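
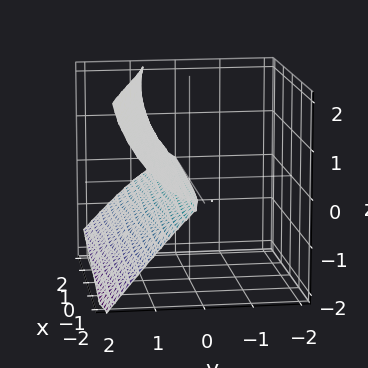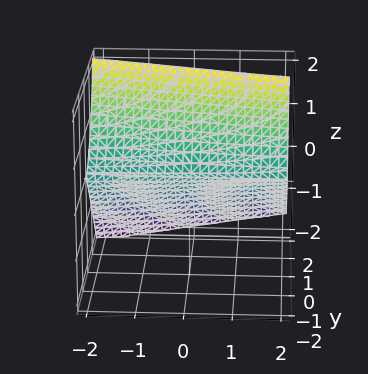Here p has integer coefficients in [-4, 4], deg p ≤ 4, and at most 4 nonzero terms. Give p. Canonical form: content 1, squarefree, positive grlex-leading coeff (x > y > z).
The degree is 3 — a generic line meets the surface in up to 3 points.
From the axis intercepts and sections: the visible x-axis segment lies entirely on the surface; it crosses the y-axis at the gridline y = 0; it meets the z-axis at z = 0 (among the integer gridlines).
The integer polynomial consistent with all of this is the stated p.

x*y*z + 2*y^3 + z^3 - 3*z^2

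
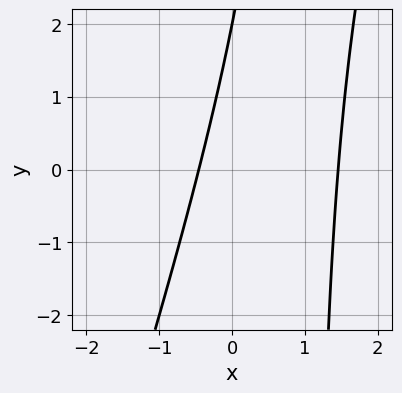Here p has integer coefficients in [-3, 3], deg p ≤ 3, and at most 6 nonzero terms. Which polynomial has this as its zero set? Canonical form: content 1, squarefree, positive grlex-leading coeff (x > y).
3*x^2 - x*y - 3*x + y - 2

The degree is 2 — no degree-1 curve has this shape.
Against the integer gridlines: it crosses the y-axis at the gridline y = 2.
Solving for integer coefficients yields p as stated.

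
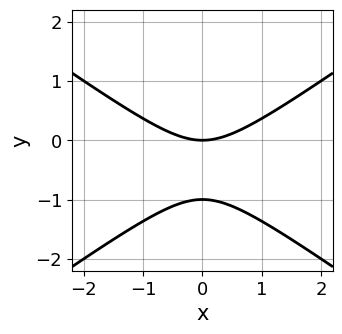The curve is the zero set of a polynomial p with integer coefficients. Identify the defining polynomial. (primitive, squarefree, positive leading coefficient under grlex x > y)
x^2 - 2*y^2 - 2*y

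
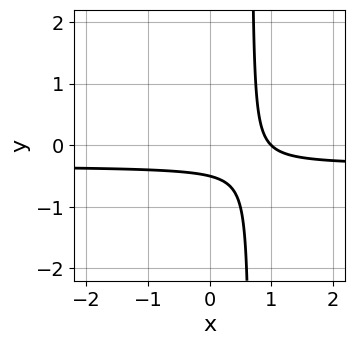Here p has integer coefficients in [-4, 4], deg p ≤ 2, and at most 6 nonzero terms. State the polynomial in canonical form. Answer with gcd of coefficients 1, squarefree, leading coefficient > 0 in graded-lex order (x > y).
3*x*y + x - 2*y - 1

First, deg p = 2. The shape is more complex than any degree-1 curve.
Then, from the visible intercepts: it crosses the x-axis at the gridline x = 1.
Finally, together with the visible shape, these determine p as stated.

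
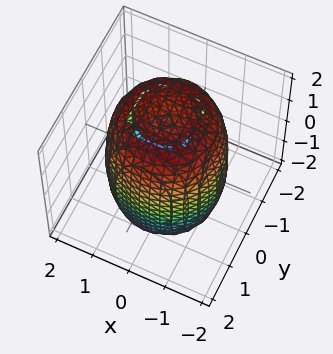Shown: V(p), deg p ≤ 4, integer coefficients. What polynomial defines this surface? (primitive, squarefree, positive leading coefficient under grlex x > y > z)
1. deg p = 4.
2. Symmetry: the surface is invariant under rotation about z: p = q(x² + y², z).
3. From the visible intercepts: a circular section at z = -2 has radius between 0 and 1.
4. Solving for integer coefficients yields p as stated.

2*x^4 + 4*x^2*y^2 + 2*y^4 - 3*x^2 - 3*y^2 + z^2 - 3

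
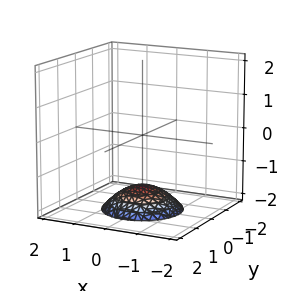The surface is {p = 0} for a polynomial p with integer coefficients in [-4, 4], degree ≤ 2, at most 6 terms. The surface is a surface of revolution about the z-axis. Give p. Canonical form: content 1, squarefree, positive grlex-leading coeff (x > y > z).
x^2 + y^2 + 2*z + 3

Degree: a generic line meets the surface in up to 2 points, so deg p = 2.
By symmetry, the z-axis is an axis of rotation, so x and y enter only as x² + y².
From the axis intercepts and sections: it misses every integer gridline on the y-axis; the surface avoids every integer x-axis point in the box; a circular section at z = -2 has radius exactly 1.
Solving for integer coefficients yields p as stated.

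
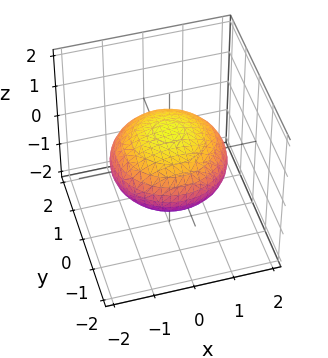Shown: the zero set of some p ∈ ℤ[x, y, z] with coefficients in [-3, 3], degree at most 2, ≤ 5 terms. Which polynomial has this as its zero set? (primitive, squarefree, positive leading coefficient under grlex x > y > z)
x^2 + y^2 + 2*z^2 - 2

First, deg p = 2. Bounded and convex; a quadric.
Then, by symmetry, the surface is invariant under rotation about z: p = q(x² + y², z); the z ↦ −z reflection is a symmetry, so z appears only in even powers.
Then, from the axis intercepts and sections: among the integer gridlines, it crosses the z-axis at z ∈ {-1, 1}; a circular section at z = 0 has radius between 1 and 2.
Finally, fitting integer coefficients to these (and the overall shape) gives p.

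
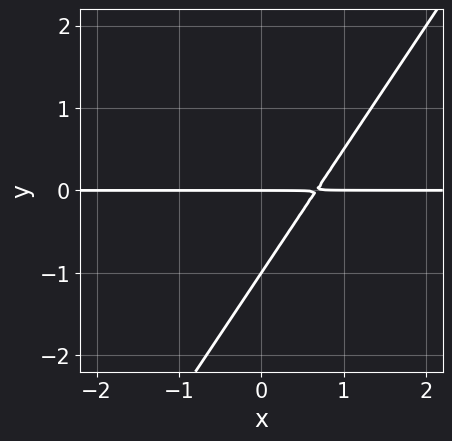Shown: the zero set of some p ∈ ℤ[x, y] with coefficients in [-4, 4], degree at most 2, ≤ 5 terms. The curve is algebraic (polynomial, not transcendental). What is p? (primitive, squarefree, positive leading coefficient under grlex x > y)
3*x*y - 2*y^2 - 2*y

deg p = 2. The shape is more complex than any degree-1 curve.
Reading off the gridlines: among the integer gridlines, it crosses the y-axis at y ∈ {-1, 0}; every point of the x-axis in the box is on the curve.
Assembling these constraints gives the stated polynomial.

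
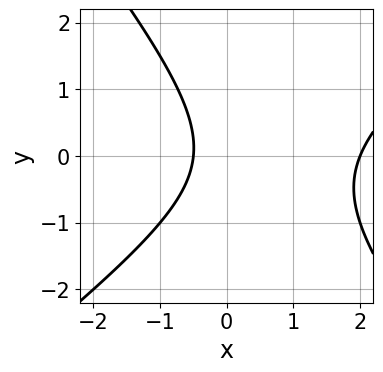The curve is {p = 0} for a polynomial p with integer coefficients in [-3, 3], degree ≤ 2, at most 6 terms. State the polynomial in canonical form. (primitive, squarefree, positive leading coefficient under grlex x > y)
2*x^2 - x*y - 2*y^2 - 3*x - 2

The degree is 2 — no degree-1 curve has this shape.
From the visible intercepts: the curve avoids every integer y-axis point in the box; it meets the x-axis at x = 2 (among the integer gridlines).
The integer polynomial consistent with all of this is the stated p.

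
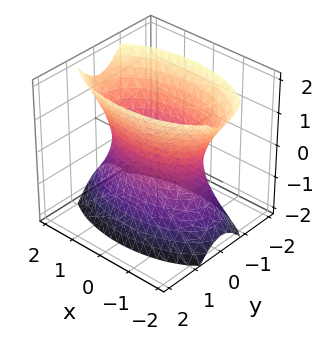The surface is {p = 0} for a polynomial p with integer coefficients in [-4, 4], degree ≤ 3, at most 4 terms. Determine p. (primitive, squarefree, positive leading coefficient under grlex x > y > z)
Degree: one connected sheet with a waist; a quadric, so deg p = 2.
Symmetries: it's symmetric under y → −y, forcing even powers of y; mirror symmetry x ↦ −x ⇒ only even powers of x; it's symmetric under z → −z, forcing even powers of z.
Observable constraints: no z-intercept at any integer in the box.
Putting this together gives p.

x^2 + 3*y^2 - z^2 - 2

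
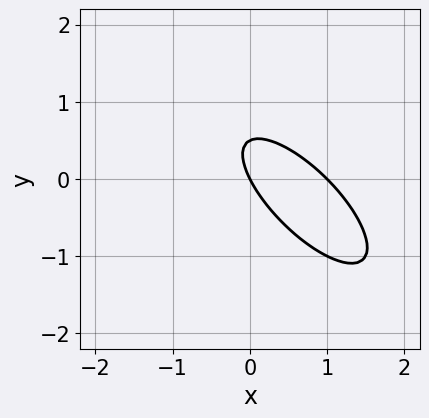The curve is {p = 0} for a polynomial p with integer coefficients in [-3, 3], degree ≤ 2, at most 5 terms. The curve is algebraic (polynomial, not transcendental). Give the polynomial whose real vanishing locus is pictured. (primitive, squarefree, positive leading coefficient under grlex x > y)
2*x^2 + 3*x*y + 2*y^2 - 2*x - y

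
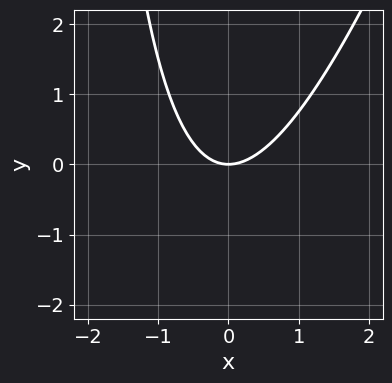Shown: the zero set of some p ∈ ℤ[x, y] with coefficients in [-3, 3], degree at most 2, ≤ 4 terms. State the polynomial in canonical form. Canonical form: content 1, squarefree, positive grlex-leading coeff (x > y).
3*x^2 - x*y - 3*y

1. Degree: the shape is more complex than any degree-1 curve, so deg p = 2.
2. From the axis intercepts and sections: it crosses the y-axis at the gridline y = 0; one x-axis crossing is at x = 0.
3. These observations pin down the coefficients.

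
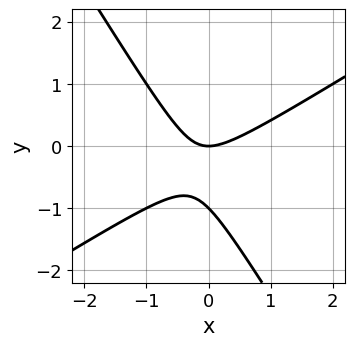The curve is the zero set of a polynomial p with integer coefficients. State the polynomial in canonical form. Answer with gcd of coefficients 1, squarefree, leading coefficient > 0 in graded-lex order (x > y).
x^2 - x*y - y^2 - y

(a) Degree: the shape is more complex than any degree-1 curve, so deg p = 2.
(b) From the axis intercepts and sections: the y-axis gridline crossings are at y ∈ {-1, 0}; it meets the x-axis at x = 0 (among the integer gridlines).
(c) Together with the visible shape, these determine p as stated.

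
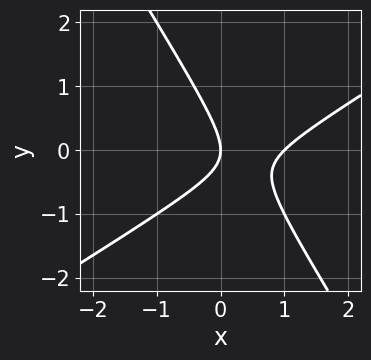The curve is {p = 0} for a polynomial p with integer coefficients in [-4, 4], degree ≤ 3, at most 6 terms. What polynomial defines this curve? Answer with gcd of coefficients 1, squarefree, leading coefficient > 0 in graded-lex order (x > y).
x^2 - x*y - y^2 - x

Degree: no degree-1 curve has this shape, so deg p = 2.
From the visible intercepts: among the integer gridlines, it crosses the x-axis at x ∈ {0, 1}; it meets the y-axis at y = 0 (among the integer gridlines).
The integer polynomial consistent with all of this is the stated p.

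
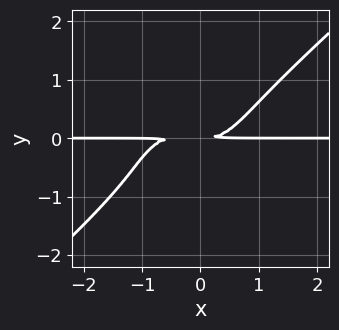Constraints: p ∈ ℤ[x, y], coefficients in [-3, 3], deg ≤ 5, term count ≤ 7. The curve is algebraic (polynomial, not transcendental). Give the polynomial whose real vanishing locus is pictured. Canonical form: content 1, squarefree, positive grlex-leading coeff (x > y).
2*x^3*y - 3*y^4 + x^2*y - y^3 - 3*y^2

Degree: no degree-3 curve has this shape, so deg p = 4.
Reading off the gridlines: the visible x-axis segment lies entirely on the curve.
Fitting integer coefficients to these (and the overall shape) gives p.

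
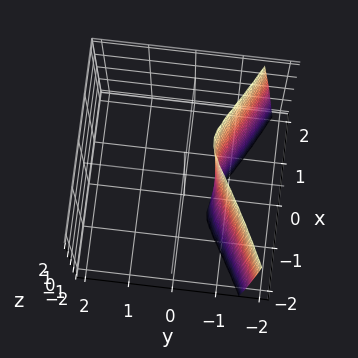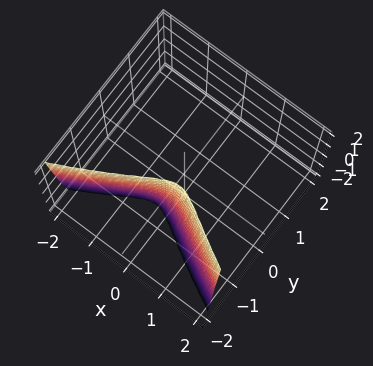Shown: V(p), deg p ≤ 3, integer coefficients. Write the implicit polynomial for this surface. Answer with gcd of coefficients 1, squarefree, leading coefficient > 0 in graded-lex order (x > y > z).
3*y^3 + 3*x^2 - x*z + 1

1. deg p = 3.
2. Against the integer gridlines: the surface avoids every integer z-axis point in the box; the surface avoids every integer x-axis point in the box.
3. Matching integer coefficients to the picture gives p.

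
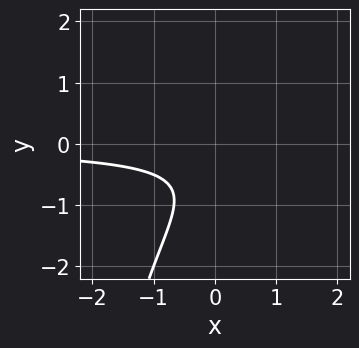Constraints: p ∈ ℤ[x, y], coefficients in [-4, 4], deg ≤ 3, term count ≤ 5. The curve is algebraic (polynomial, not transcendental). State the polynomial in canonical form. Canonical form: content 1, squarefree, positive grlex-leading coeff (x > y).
deg p = 3. A generic line meets the curve in up to 3 points.
Reading off the gridlines: no y-intercept at any integer in the box; the curve avoids every integer x-axis point in the box.
Fitting integer coefficients to these (and the overall shape) gives p.

x*y^2 - 2*x*y + 3*y^2 + 3*y + 2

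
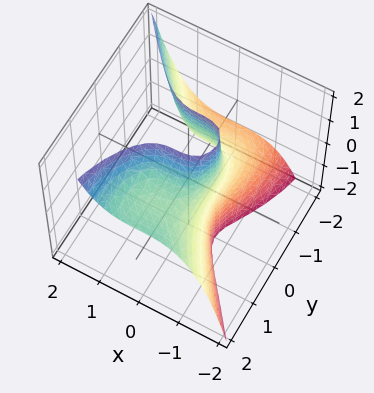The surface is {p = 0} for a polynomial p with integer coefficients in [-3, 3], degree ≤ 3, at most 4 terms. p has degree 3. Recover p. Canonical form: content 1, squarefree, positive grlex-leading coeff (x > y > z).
1. The degree is 3 — the shape is more complex than any degree-2 surface.
2. Observable constraints: no z-intercept at any integer in the box; it meets the y-axis at y = -1 (among the integer gridlines).
3. Matching integer coefficients to the picture gives p.

3*x^3 + y^3 - 2*y^2*z + 1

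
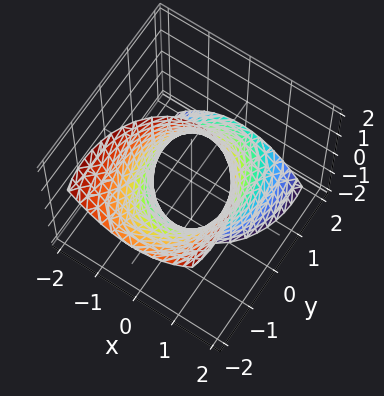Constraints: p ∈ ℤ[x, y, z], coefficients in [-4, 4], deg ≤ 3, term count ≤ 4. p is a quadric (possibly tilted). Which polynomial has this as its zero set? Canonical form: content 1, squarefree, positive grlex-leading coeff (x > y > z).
3*x^2 + 2*y^2 + 3*y*z - 3

Degree: a generic line meets the surface in up to 2 points, so deg p = 2.
Reading off the gridlines: the x-axis gridline crossings are at x ∈ {-1, 1}; no z-intercept at any integer in the box.
Solving for integer coefficients yields p as stated.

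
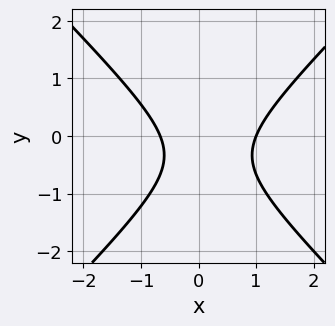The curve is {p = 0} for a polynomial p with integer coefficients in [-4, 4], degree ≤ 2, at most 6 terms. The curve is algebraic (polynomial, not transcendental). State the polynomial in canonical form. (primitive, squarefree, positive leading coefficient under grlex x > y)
Degree: no degree-1 curve has this shape, so deg p = 2.
Observable constraints: one x-axis crossing is at x = 1; the curve avoids every integer y-axis point in the box.
These observations pin down the coefficients.

3*x^2 - 3*y^2 - x - 2*y - 2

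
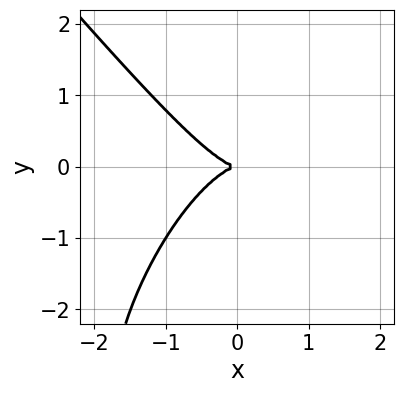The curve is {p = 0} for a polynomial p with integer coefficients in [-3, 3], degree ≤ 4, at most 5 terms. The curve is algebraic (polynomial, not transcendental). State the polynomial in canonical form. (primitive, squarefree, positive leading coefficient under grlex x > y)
3*x^3 - x*y^2 + y^3 + 3*y^2

First, the degree is 3 — the shape is more complex than any degree-2 curve.
Next, against the integer gridlines: it meets the y-axis at y = 0 (among the integer gridlines); it meets the x-axis at x = 0 (among the integer gridlines).
Finally, together with the visible shape, these determine p as stated.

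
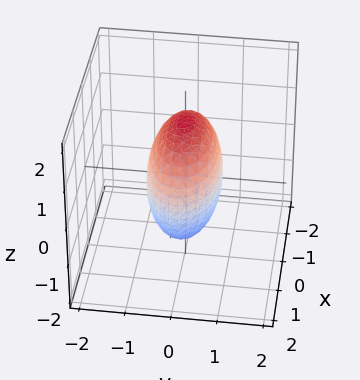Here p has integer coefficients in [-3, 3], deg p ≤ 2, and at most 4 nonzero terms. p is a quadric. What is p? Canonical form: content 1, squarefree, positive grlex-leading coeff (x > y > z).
x^2 + 3*y^2 + z^2 - 2

1. The degree is 2 — a closed, bounded, convex surface; a quadric.
2. Symmetries: mirror symmetry y ↦ −y ⇒ only even powers of y; it's symmetric under z → −z, forcing even powers of z; mirror symmetry x ↦ −x ⇒ only even powers of x.
3. Matching integer coefficients to the picture gives p.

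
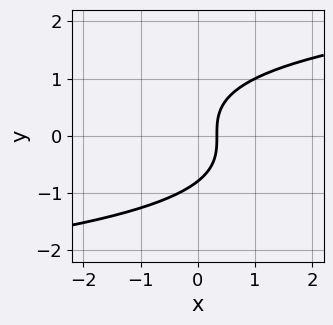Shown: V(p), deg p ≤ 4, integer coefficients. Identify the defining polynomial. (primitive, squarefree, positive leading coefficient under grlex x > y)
2*y^3 - 3*x + 1

First, degree: a generic line meets the curve in up to 3 points, so deg p = 3.
Finally, solving for integer coefficients yields p as stated.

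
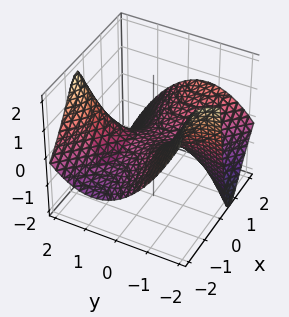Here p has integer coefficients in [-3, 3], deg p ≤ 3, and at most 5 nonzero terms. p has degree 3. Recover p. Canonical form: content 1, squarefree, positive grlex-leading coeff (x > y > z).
First, degree: the shape is more complex than any degree-2 surface, so deg p = 3.
Next, from the axis intercepts and sections: one z-axis crossing is at z = 0; the visible y-axis segment lies entirely on the surface; it meets the x-axis at x = 0 (among the integer gridlines).
Finally, the integer polynomial consistent with all of this is the stated p.

x^3 - 2*x^2*y - 3*x^2*z - 3*x*y^2 - 2*z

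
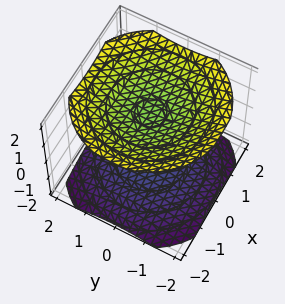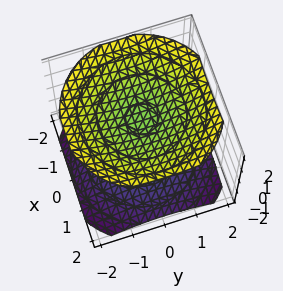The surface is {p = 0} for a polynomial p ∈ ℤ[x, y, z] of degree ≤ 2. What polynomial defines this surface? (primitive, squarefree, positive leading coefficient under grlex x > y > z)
(a) I count 2 distinct pieces. They look like related sheets of one shape, so recover p as a whole.
(b) deg p = 2. Two sheets facing apart; a quadric.
(c) By symmetry, the surface is invariant under rotation about z: p = q(x² + y², z); it's symmetric under z → −z, forcing even powers of z.
(d) Observable constraints: no x-intercept at any integer in the box; no y-intercept at any integer in the box.
(e) Putting this together gives p.

x^2 + y^2 - 2*z^2 + 3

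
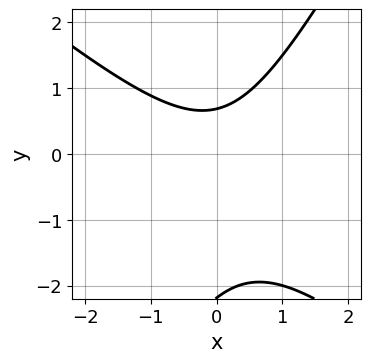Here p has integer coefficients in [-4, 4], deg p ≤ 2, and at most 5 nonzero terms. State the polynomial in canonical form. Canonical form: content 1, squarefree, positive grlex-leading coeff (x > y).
First, the degree is 2 — a generic line meets the curve in up to 2 points.
Next, against the integer gridlines: the curve avoids every integer x-axis point in the box.
Finally, matching integer coefficients to the picture gives p.

3*x^2 + 2*x*y - 2*y^2 - 3*y + 3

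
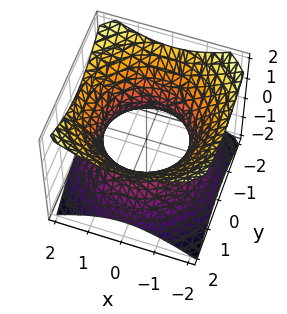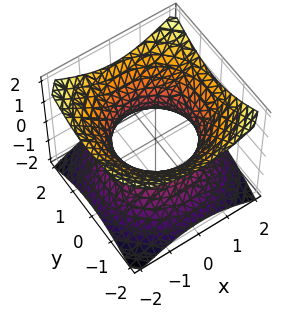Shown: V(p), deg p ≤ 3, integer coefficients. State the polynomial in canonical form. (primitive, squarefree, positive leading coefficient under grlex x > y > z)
2*x^2 + 2*y^2 - 3*z^2 - 3

deg p = 2.
Symmetries: every cross-section ⟂ z is a circle, so x, y appear only via x² + y².
Against the integer gridlines: it misses every integer gridline on the z-axis; a circular section at z = 1 has radius between 1 and 2.
Assembling these constraints gives the stated polynomial.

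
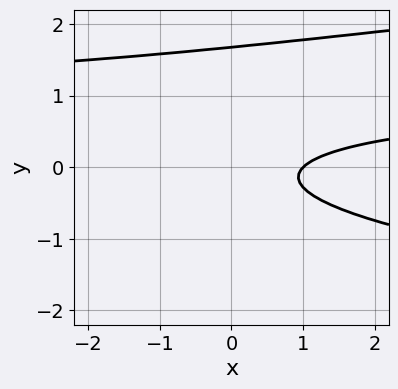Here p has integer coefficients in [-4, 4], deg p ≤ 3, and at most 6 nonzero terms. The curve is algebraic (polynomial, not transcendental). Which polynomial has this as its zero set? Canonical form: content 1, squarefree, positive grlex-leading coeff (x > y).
First, the degree is 3 — a generic line meets the curve in up to 3 points.
Then, reading off the gridlines: one x-axis crossing is at x = 1.
Finally, assembling these constraints gives the stated polynomial.

2*y^3 - x*y - 3*y^2 + x - 1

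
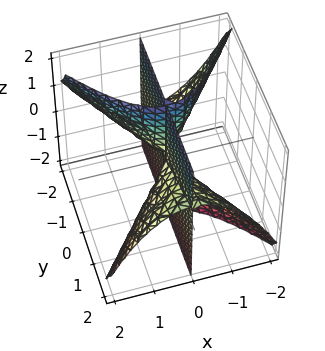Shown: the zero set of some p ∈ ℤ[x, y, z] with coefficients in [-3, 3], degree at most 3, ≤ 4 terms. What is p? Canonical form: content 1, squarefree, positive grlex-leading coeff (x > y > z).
First, I count 3 distinct pieces.
Then, deg p = 3.
Then, reading off the gridlines: the visible y-axis segment lies entirely on the surface; one x-axis crossing is at x = 0.
Finally, the integer polynomial consistent with all of this is the stated p.

3*x^3 - x*y^2 + 3*x*y*z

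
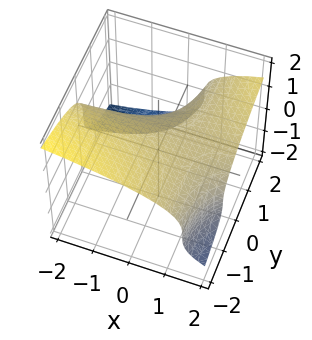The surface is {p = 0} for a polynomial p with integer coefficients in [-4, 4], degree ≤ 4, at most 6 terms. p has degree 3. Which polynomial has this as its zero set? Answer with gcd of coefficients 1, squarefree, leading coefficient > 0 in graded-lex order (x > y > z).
(a) deg p = 3.
(b) Against the integer gridlines: no x-intercept at any integer in the box; it crosses the z-axis at the gridline z = 1; it meets the y-axis at y = 1 (among the integer gridlines).
(c) Putting this together gives p.

z^3 - x*y + y - 1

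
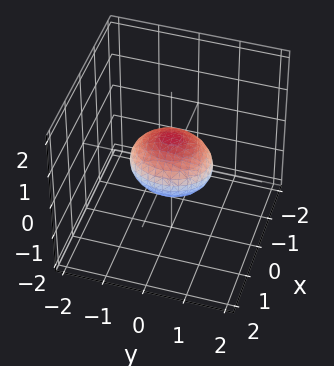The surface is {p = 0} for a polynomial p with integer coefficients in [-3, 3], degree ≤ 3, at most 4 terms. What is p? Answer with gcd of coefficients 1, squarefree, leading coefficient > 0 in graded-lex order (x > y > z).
1. The degree is 2 — a closed, bounded, convex surface; a quadric.
2. Symmetries: it's symmetric under y → −y, forcing even powers of y; mirror symmetry x ↦ −x ⇒ only even powers of x; mirror symmetry z ↦ −z ⇒ only even powers of z.
3. From the visible intercepts: among the integer gridlines, it crosses the y-axis at y ∈ {-1, 1}.
4. Putting this together gives p.

3*x^2 + 2*y^2 + 3*z^2 - 2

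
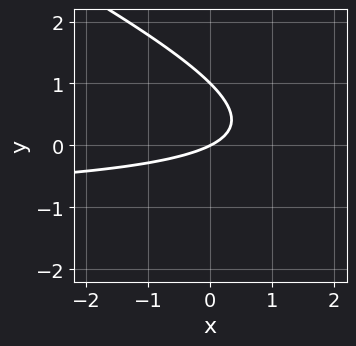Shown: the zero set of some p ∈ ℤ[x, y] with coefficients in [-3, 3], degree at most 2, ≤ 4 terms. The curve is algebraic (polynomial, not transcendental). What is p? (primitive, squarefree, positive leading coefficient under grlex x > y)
The degree is 2 — no degree-1 curve has this shape.
Observable constraints: among the integer gridlines, it crosses the y-axis at y ∈ {0, 1}; it meets the x-axis at x = 0 (among the integer gridlines).
Fitting integer coefficients to these (and the overall shape) gives p.

x*y + 2*y^2 + x - 2*y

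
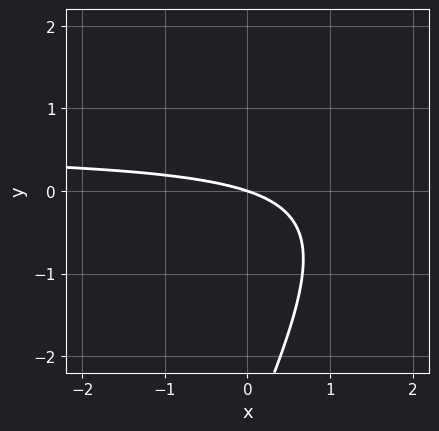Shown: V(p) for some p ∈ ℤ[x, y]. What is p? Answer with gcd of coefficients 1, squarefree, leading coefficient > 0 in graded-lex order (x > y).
deg p = 2. The shape is more complex than any degree-1 curve.
Against the integer gridlines: it crosses the y-axis at the gridline y = 0; one x-axis crossing is at x = 0.
Putting this together gives p.

2*x*y - y^2 - x - 3*y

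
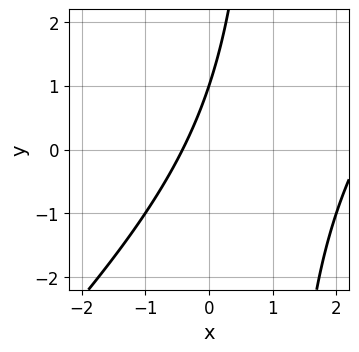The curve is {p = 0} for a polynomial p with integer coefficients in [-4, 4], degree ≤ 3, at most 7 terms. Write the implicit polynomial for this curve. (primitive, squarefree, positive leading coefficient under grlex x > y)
(a) The degree is 2 — a generic line meets the curve in up to 2 points.
(b) From the visible intercepts: it crosses the y-axis at the gridline y = 1.
(c) Fitting integer coefficients to these (and the overall shape) gives p.

x^2 - x*y - 2*x + y - 1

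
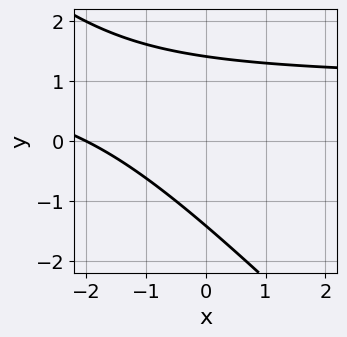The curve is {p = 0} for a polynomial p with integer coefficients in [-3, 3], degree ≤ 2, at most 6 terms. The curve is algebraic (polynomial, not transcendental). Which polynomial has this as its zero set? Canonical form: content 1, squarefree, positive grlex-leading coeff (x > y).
1. Degree: a generic line meets the curve in up to 2 points, so deg p = 2.
2. From the visible intercepts: one x-axis crossing is at x = -2.
3. Putting this together gives p.

x*y + y^2 - x - 2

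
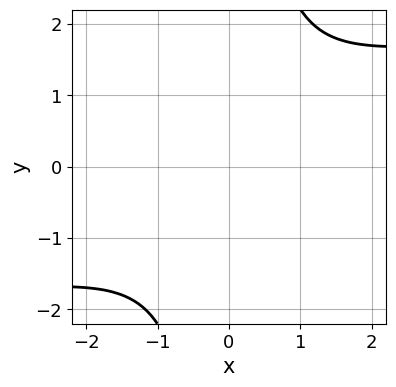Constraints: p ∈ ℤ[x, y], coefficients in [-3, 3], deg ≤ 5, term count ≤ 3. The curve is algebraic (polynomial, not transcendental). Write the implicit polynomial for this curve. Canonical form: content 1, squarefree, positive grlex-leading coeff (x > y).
x*y^3 - x^2 - 2*y^2

The degree is 4 — no degree-3 curve has this shape.
Putting this together gives p.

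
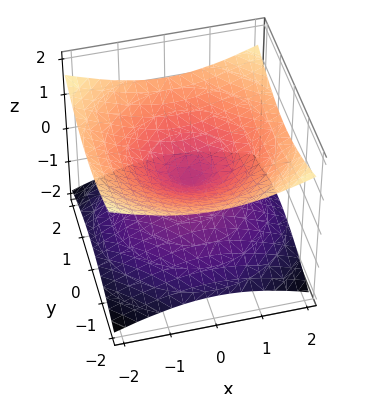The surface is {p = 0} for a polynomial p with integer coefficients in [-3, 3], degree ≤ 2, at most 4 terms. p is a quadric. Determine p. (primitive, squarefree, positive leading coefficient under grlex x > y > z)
1. deg p = 2. A double cone through the origin; a quadric.
2. Symmetries: rotational symmetry about the z-axis ⇒ p depends on x, y only through x² + y²; the z ↦ −z reflection is a symmetry, so z appears only in even powers.
3. Checking where it meets the axes: a circular section at z = 1 has radius between 1 and 2; one x-axis crossing is at x = 0; one z-axis crossing is at z = 0.
4. Matching integer coefficients to the picture gives p.

x^2 + y^2 - 3*z^2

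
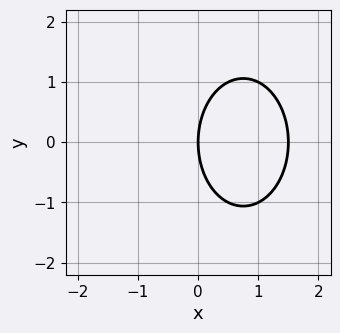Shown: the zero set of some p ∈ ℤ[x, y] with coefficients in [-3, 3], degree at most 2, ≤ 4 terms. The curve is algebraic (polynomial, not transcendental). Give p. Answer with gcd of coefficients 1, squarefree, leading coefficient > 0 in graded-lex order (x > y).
2*x^2 + y^2 - 3*x

First, degree: the shape is more complex than any degree-1 curve, so deg p = 2.
Then, symmetries: the y ↦ −y reflection is a symmetry, so y appears only in even powers.
Then, observable constraints: it meets the x-axis at x = 0 (among the integer gridlines); it meets the y-axis at y = 0 (among the integer gridlines).
Finally, solving for integer coefficients yields p as stated.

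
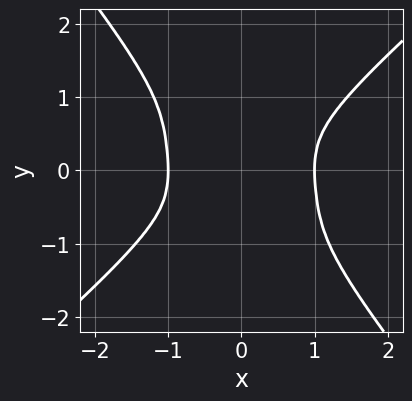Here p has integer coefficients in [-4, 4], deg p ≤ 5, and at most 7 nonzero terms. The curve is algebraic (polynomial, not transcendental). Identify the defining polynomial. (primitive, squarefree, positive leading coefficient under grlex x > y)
2*x^4 - x^2*y^2 - x*y^3 - y^4 - 2*x^2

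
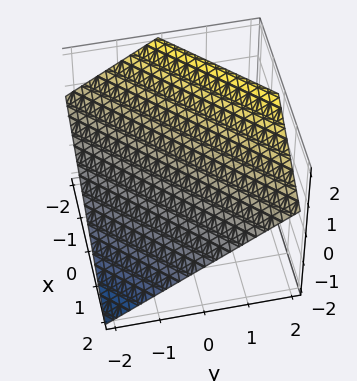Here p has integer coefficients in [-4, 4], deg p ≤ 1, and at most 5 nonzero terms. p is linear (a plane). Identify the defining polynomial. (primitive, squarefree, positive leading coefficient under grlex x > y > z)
2*x - 2*y + 3*z - 2

1. deg p = 1.
2. Observable constraints: it crosses the y-axis at the gridline y = -1; it crosses the x-axis at the gridline x = 1.
3. Assembling these constraints gives the stated polynomial.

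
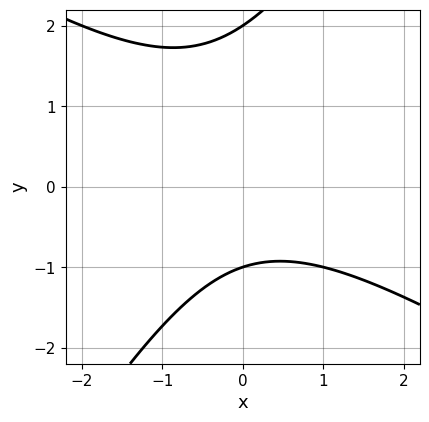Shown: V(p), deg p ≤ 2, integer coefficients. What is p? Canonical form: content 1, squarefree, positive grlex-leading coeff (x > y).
x^2 + x*y - y^2 + y + 2

(a) deg p = 2.
(b) From the visible intercepts: it misses every integer gridline on the x-axis; among the integer gridlines, it crosses the y-axis at y ∈ {-1, 2}.
(c) Together with the visible shape, these determine p as stated.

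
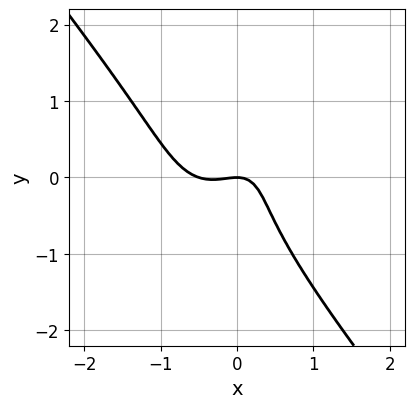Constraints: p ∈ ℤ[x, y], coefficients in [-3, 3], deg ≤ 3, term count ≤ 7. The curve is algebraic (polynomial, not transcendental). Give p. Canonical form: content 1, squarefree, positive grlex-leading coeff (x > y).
2*x^3 + y^3 + x^2 - x*y + y

(a) deg p = 3.
(b) From the visible intercepts: one x-axis crossing is at x = 0; it meets the y-axis at y = 0 (among the integer gridlines).
(c) Solving for integer coefficients yields p as stated.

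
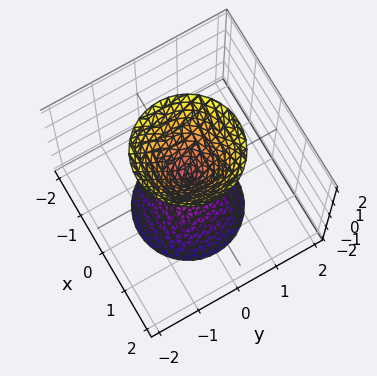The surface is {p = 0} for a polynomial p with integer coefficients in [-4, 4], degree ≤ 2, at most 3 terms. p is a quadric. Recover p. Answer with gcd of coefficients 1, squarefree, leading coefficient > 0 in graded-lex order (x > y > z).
1. I count 2 distinct pieces.
2. Degree: two nappes meeting at a single point; a quadric, so deg p = 2.
3. Symmetries: mirror symmetry z ↦ −z ⇒ only even powers of z; every cross-section ⟂ z is a circle, so x, y appear only via x² + y².
4. Observable constraints: one z-axis crossing is at z = 0; one x-axis crossing is at x = 0; a circular section at z = -2 has radius between 1 and 2; it crosses the y-axis at the gridline y = 0.
5. Together with the visible shape, these determine p as stated.

3*x^2 + 3*y^2 - z^2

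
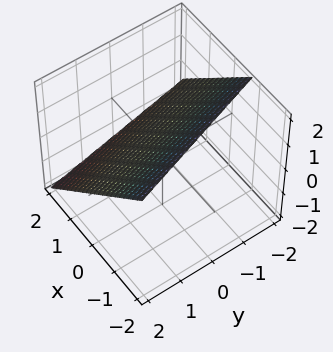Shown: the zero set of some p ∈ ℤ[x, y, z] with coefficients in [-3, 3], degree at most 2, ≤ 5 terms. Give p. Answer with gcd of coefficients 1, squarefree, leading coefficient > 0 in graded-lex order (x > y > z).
3*x + y + 3*z - 2

First, the degree is 1 — every cross-section is a straight line — this is a plane.
Then, observable constraints: it meets the y-axis at y = 2 (among the integer gridlines).
Finally, fitting integer coefficients to these (and the overall shape) gives p.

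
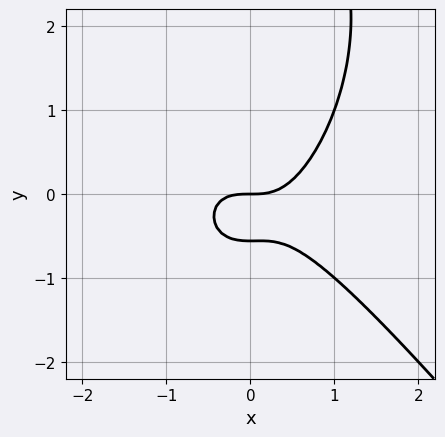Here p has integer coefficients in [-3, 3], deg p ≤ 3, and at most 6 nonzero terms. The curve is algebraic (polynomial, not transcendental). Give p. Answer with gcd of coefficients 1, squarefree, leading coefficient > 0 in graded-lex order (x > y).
(a) Degree: the shape is more complex than any degree-2 curve, so deg p = 3.
(b) Reading off the gridlines: it crosses the x-axis at the gridline x = 0; it crosses the y-axis at the gridline y = 0.
(c) Assembling these constraints gives the stated polynomial.

3*x^3 + x^2*y + y^3 - 3*y^2 - 2*y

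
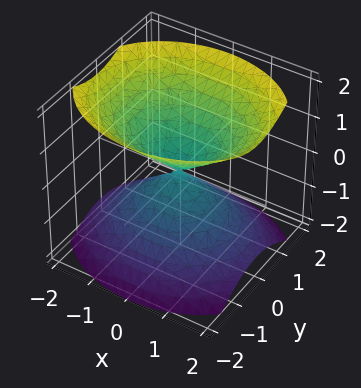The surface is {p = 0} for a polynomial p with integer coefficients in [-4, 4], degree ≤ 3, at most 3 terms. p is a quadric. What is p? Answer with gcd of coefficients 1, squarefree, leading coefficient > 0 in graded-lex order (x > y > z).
2*x^2 + 3*y^2 - 3*z^2

(a) I count 2 distinct pieces. They look like related sheets of one shape, so recover p as a whole.
(b) Degree: a double cone through the origin; a quadric, so deg p = 2.
(c) Symmetries: the x ↦ −x reflection is a symmetry, so x appears only in even powers; the z ↦ −z reflection is a symmetry, so z appears only in even powers; it's symmetric under y → −y, forcing even powers of y.
(d) Against the integer gridlines: one y-axis crossing is at y = 0; one z-axis crossing is at z = 0; it meets the x-axis at x = 0 (among the integer gridlines).
(e) Assembling these constraints gives the stated polynomial.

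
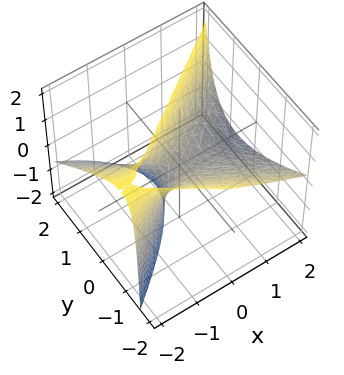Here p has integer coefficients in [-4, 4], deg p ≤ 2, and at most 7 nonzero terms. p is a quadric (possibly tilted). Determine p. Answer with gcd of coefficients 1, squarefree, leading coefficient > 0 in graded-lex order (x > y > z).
The degree is 2 — the shape is more complex than any degree-1 surface.
Against the integer gridlines: one z-axis crossing is at z = 0; it crosses the y-axis at the gridline y = 0; it crosses the x-axis at the gridline x = 0.
Solving for integer coefficients yields p as stated.

x^2 + 2*x*z - 2*y^2 - 2*y*z + z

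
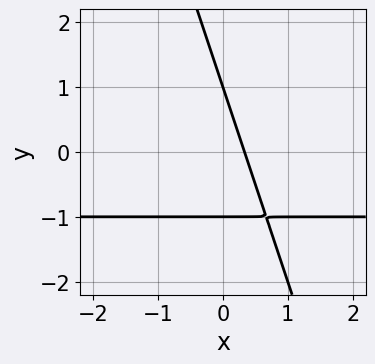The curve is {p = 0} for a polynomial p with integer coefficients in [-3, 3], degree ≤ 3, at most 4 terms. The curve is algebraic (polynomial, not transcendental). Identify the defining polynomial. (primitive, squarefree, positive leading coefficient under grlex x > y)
First, the degree is 2 — the shape is more complex than any degree-1 curve.
Then, against the integer gridlines: among the integer gridlines, it crosses the y-axis at y ∈ {-1, 1}.
Finally, solving for integer coefficients yields p as stated.

3*x*y + y^2 + 3*x - 1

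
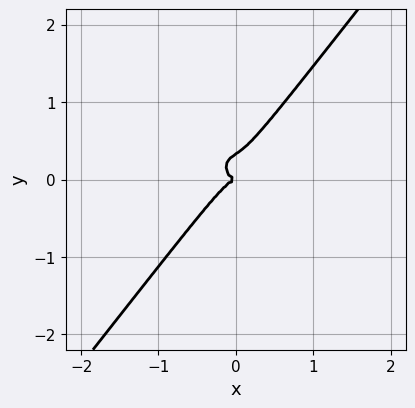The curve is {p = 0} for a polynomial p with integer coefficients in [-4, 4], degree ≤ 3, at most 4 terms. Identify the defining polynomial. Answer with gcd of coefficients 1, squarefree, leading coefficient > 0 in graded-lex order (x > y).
deg p = 3. No degree-2 curve has this shape.
Checking where it meets the axes: one y-axis crossing is at y = 0; one x-axis crossing is at x = 0.
These observations pin down the coefficients.

3*x^3 + 2*x*y^2 - 3*y^3 + y^2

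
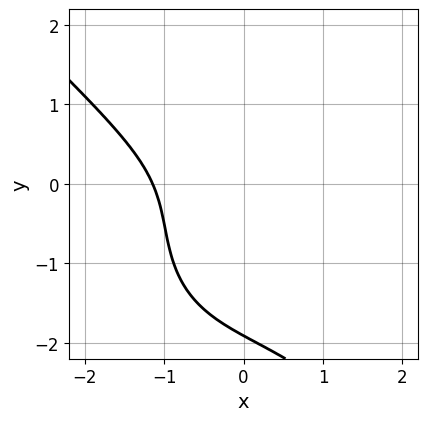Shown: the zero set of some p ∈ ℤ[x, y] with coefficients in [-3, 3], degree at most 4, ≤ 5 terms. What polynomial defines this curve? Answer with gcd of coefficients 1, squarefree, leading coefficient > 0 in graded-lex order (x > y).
(a) deg p = 3. No degree-2 curve has this shape.
(b) Matching integer coefficients to the picture gives p.

2*x^3 + 2*y^3 - 3*x*y + 3*y^2 + 3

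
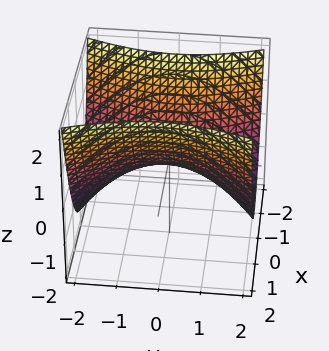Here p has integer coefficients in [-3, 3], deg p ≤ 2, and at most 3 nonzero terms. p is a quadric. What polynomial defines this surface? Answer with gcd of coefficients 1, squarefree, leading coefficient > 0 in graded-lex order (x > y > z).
3*x^2 - y^2 - 3*z

1. The degree is 2 — a hyperbolic paraboloid; a quadric.
2. Symmetries: mirror symmetry x ↦ −x ⇒ only even powers of x; the y ↦ −y reflection is a symmetry, so y appears only in even powers.
3. From the visible intercepts: one x-axis crossing is at x = 0; it crosses the z-axis at the gridline z = 0.
4. Solving for integer coefficients yields p as stated.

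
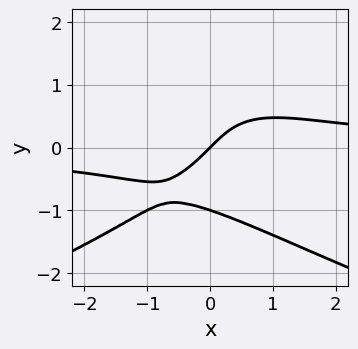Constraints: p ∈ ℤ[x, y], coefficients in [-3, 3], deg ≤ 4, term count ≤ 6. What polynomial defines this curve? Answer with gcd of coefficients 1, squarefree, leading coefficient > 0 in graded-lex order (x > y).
y^4 + x^2*y - x + y

First, degree: the shape is more complex than any degree-3 curve, so deg p = 4.
Next, against the integer gridlines: it meets the x-axis at x = 0 (among the integer gridlines); among the integer gridlines, it crosses the y-axis at y ∈ {-1, 0}.
Finally, the integer polynomial consistent with all of this is the stated p.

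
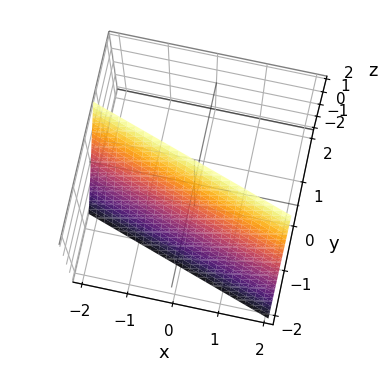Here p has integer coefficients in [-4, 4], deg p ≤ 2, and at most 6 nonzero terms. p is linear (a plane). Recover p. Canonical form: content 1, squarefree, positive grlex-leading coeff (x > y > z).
(a) The degree is 1 — the surface is flat (a plane).
(b) From the visible intercepts: one z-axis crossing is at z = 2; one x-axis crossing is at x = -2.
(c) Putting this together gives p.

x + 3*y - z + 2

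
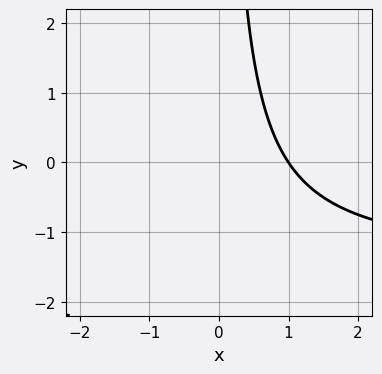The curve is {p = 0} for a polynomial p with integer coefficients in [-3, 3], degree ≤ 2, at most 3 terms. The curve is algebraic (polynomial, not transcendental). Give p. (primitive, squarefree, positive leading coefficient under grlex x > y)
First, degree: the shape is more complex than any degree-1 curve, so deg p = 2.
Next, reading off the gridlines: no y-intercept at any integer in the box; one x-axis crossing is at x = 1.
Finally, putting this together gives p.

2*x*y + 3*x - 3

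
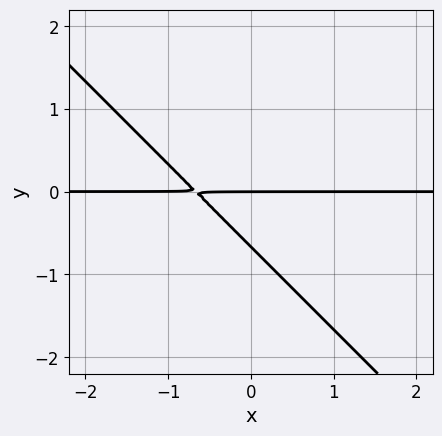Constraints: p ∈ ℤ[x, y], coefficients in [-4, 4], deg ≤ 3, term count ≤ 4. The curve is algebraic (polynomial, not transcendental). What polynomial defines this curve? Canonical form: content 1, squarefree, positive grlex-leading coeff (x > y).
First, the degree is 2 — no degree-1 curve has this shape.
Then, against the integer gridlines: the visible x-axis segment lies entirely on the curve; it meets the y-axis at y = 0 (among the integer gridlines).
Finally, solving for integer coefficients yields p as stated.

3*x*y + 3*y^2 + 2*y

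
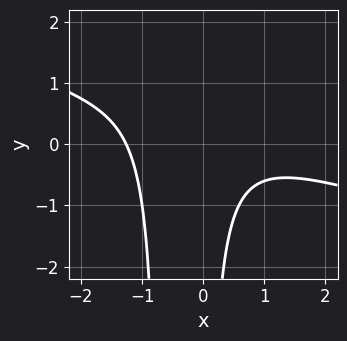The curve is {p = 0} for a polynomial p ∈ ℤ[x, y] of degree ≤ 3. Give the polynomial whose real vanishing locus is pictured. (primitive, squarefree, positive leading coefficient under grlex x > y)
Degree: a generic line meets the curve in up to 3 points, so deg p = 3.
Against the integer gridlines: it misses every integer gridline on the y-axis.
Fitting integer coefficients to these (and the overall shape) gives p.

x^3 + 3*x^2*y + 2*x*y + 2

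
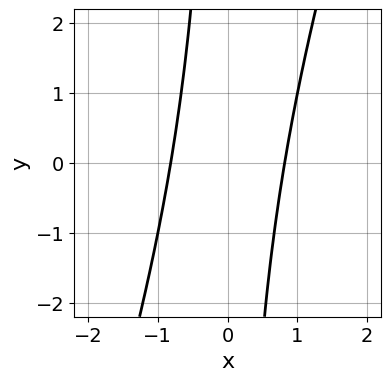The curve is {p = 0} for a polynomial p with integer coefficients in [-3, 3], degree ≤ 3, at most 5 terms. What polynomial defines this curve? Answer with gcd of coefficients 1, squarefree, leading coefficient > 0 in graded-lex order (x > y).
3*x^2 - x*y - 2

First, the degree is 2 — a generic line meets the curve in up to 2 points.
Next, from the visible intercepts: no y-intercept at any integer in the box.
Finally, fitting integer coefficients to these (and the overall shape) gives p.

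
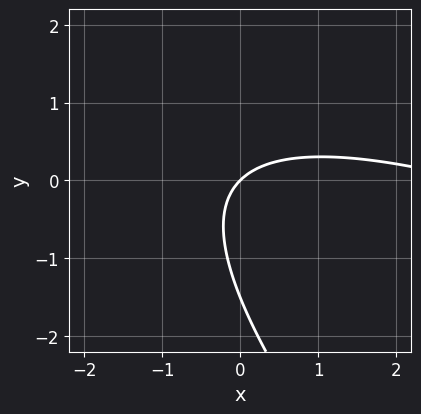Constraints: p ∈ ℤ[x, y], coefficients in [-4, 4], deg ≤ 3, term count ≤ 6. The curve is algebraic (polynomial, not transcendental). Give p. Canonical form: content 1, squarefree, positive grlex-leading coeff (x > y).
deg p = 2. No degree-1 curve has this shape.
From the visible intercepts: it meets the y-axis at y = 0 (among the integer gridlines); it meets the x-axis at x = 0 (among the integer gridlines).
The integer polynomial consistent with all of this is the stated p.

x^2 + 3*x*y + 2*y^2 - 3*x + 3*y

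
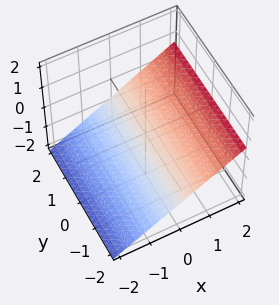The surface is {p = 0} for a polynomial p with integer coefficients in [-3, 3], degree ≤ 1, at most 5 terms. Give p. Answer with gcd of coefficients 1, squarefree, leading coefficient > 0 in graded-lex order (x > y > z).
(a) deg p = 1. Every cross-section is a straight line — this is a plane.
(b) From the axis intercepts and sections: it misses every integer gridline on the y-axis; it meets the x-axis at x = 1 (among the integer gridlines).
(c) Assembling these constraints gives the stated polynomial.

2*x - 3*z - 2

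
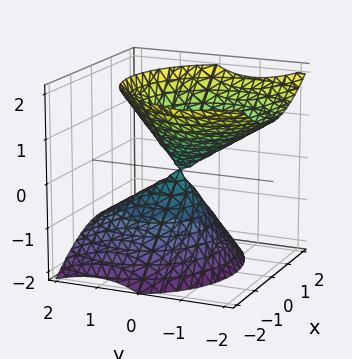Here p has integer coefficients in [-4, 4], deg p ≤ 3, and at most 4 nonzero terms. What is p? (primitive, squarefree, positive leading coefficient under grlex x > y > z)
x^2 + y^2 + y*z - z^2

1. I count 2 distinct pieces. Treating them together as one polynomial.
2. deg p = 2. The shape is more complex than any degree-1 surface.
3. Checking where it meets the axes: one z-axis crossing is at z = 0; it crosses the x-axis at the gridline x = 0.
4. Fitting integer coefficients to these (and the overall shape) gives p.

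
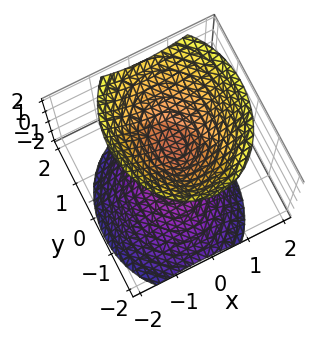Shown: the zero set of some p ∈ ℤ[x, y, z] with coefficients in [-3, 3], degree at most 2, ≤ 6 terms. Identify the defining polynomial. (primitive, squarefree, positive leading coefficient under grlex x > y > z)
First, the picture has 2 separate pieces.
Next, the degree is 2 — a generic line meets the surface in up to 2 points.
Then, checking where it meets the axes: the surface avoids every integer y-axis point in the box; no x-intercept at any integer in the box.
Finally, putting this together gives p.

3*x^2 - x*z + 2*y^2 - y*z - 2*z^2 + 1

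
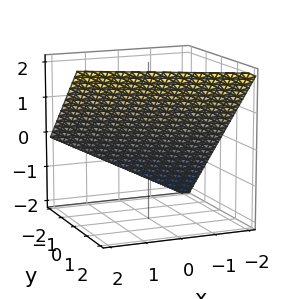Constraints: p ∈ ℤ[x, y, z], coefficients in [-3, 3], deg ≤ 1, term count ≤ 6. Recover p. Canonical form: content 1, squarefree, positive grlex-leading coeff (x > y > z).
x + 2*y - 2*z + 2

First, deg p = 1.
Then, reading off the gridlines: it crosses the z-axis at the gridline z = 1; it meets the y-axis at y = -1 (among the integer gridlines); it crosses the x-axis at the gridline x = -2.
Finally, the integer polynomial consistent with all of this is the stated p.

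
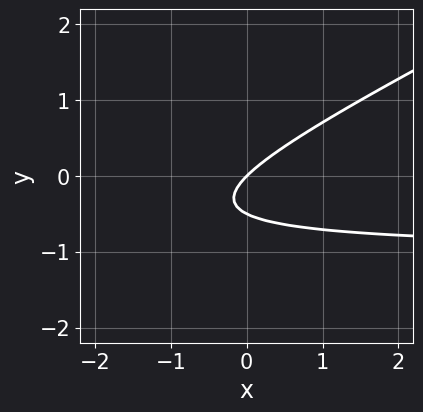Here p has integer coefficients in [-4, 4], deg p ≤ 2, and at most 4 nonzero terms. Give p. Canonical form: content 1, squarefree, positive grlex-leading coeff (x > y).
x*y - 2*y^2 + x - y

First, degree: the shape is more complex than any degree-1 curve, so deg p = 2.
Next, from the visible intercepts: it crosses the y-axis at the gridline y = 0; it crosses the x-axis at the gridline x = 0.
Finally, matching integer coefficients to the picture gives p.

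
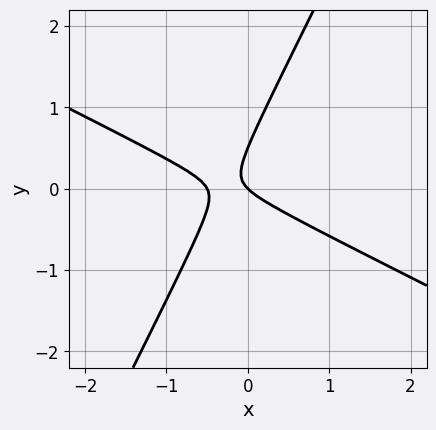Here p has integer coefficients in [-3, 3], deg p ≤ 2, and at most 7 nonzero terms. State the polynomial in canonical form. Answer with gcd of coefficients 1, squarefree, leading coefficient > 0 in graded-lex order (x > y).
1. deg p = 2. No degree-1 curve has this shape.
2. From the visible intercepts: it crosses the y-axis at the gridline y = 0; it meets the x-axis at x = 0 (among the integer gridlines).
3. Putting this together gives p.

2*x^2 + 3*x*y - 2*y^2 + x + y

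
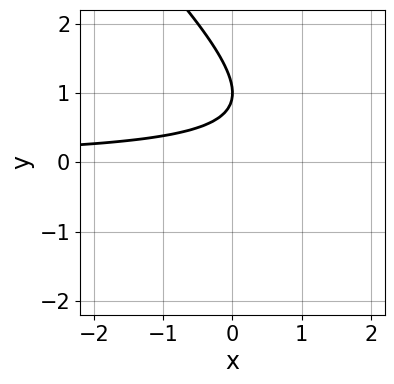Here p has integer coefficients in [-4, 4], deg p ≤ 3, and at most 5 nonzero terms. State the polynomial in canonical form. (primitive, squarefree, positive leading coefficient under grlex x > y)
(a) The degree is 2 — a generic line meets the curve in up to 2 points.
(b) Observable constraints: it crosses the y-axis at the gridline y = 1; the curve avoids every integer x-axis point in the box.
(c) Putting this together gives p.

x*y + y^2 - 2*y + 1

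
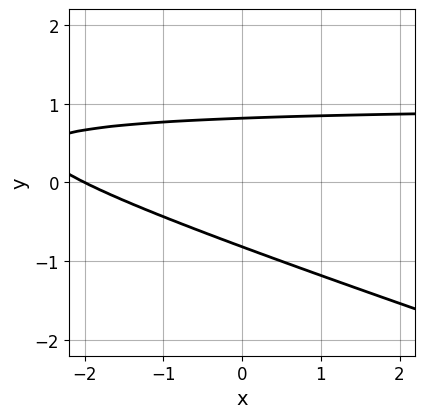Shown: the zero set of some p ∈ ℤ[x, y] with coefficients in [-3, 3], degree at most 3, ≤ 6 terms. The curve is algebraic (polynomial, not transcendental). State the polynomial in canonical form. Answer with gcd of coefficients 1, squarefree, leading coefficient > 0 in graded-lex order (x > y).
x*y + 3*y^2 - x - 2

First, the degree is 2 — the shape is more complex than any degree-1 curve.
Then, checking where it meets the axes: one x-axis crossing is at x = -2.
Finally, solving for integer coefficients yields p as stated.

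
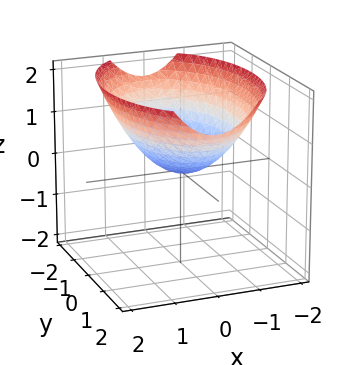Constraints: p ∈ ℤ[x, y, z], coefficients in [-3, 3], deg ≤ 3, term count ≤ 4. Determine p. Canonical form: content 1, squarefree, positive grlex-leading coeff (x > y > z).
2*x^2 + y^2 - 3*z

1. The degree is 2 — a paraboloid; a quadric.
2. Symmetries: mirror symmetry x ↦ −x ⇒ only even powers of x; the y ↦ −y reflection is a symmetry, so y appears only in even powers.
3. Against the integer gridlines: it meets the y-axis at y = 0 (among the integer gridlines); it crosses the x-axis at the gridline x = 0; one z-axis crossing is at z = 0.
4. The integer polynomial consistent with all of this is the stated p.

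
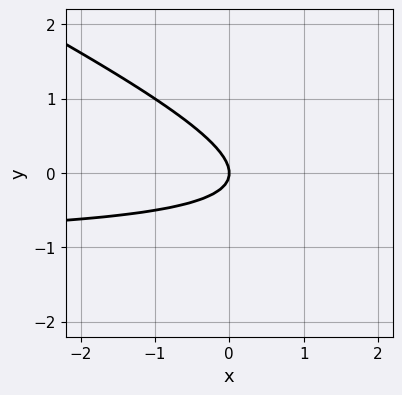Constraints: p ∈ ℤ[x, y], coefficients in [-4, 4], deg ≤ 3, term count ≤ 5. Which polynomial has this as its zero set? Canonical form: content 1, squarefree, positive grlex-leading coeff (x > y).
First, deg p = 2. No degree-1 curve has this shape.
Next, reading off the gridlines: one y-axis crossing is at y = 0; it meets the x-axis at x = 0 (among the integer gridlines).
Finally, these observations pin down the coefficients.

x*y + 2*y^2 + x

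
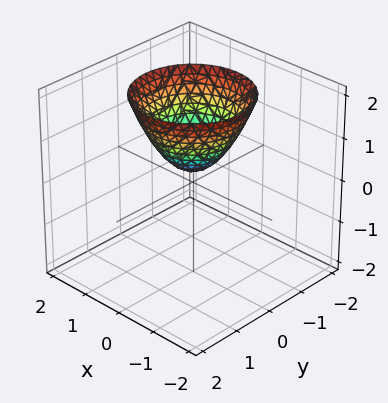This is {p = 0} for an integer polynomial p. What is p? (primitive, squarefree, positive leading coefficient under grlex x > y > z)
3*x^2 + 3*y^2 - 3*z + 1

(a) The degree is 2 — no degree-1 surface has this shape.
(b) Symmetries: the surface is invariant under rotation about z: p = q(x² + y², z).
(c) Checking where it meets the axes: no y-intercept at any integer in the box; the surface avoids every integer x-axis point in the box.
(d) Fitting integer coefficients to these (and the overall shape) gives p.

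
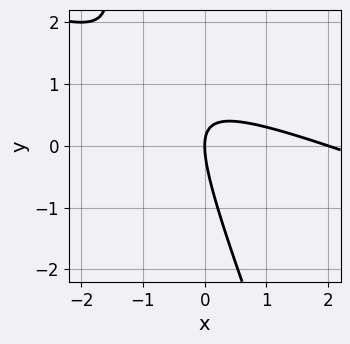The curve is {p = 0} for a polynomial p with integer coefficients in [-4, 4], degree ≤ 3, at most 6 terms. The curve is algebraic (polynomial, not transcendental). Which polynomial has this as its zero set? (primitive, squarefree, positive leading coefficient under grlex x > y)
x^2 + 3*x*y + y^2 - 2*x

First, the degree is 2 — the shape is more complex than any degree-1 curve.
Then, reading off the gridlines: the x-axis gridline crossings are at x ∈ {0, 2}; it meets the y-axis at y = 0 (among the integer gridlines).
Finally, fitting integer coefficients to these (and the overall shape) gives p.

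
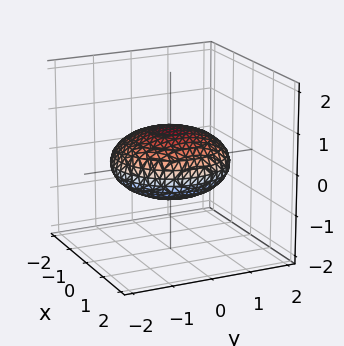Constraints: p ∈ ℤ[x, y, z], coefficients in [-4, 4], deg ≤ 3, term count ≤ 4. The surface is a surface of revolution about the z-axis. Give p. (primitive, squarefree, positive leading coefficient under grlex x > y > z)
x^2 + y^2 + 3*z^2 - 2

1. The degree is 2 — a generic line meets the surface in up to 2 points.
2. Symmetries: rotational symmetry about the z-axis ⇒ p depends on x, y only through x² + y².
3. Checking where it meets the axes: a circular section at z = 0 has radius between 1 and 2.
4. Together with the visible shape, these determine p as stated.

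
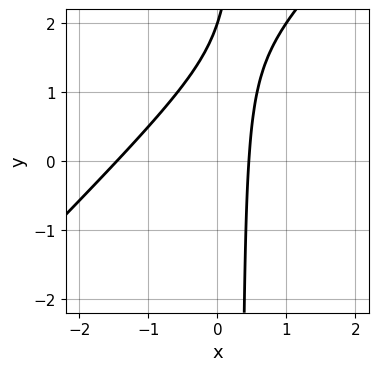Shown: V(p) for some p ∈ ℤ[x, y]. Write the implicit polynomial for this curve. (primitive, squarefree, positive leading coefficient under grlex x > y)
3*x^2 - 3*x*y + 3*x + y - 2

Degree: a generic line meets the curve in up to 2 points, so deg p = 2.
Observable constraints: one y-axis crossing is at y = 2.
Putting this together gives p.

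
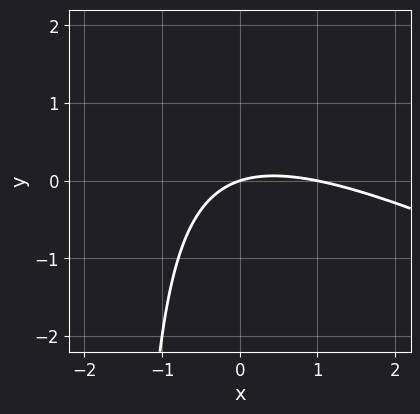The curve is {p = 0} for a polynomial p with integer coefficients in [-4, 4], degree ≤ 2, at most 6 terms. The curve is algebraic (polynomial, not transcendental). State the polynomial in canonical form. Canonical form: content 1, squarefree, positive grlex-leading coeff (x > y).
x^2 + 2*x*y - x + 3*y

(a) deg p = 2. A generic line meets the curve in up to 2 points.
(b) From the visible intercepts: the x-axis gridline crossings are at x ∈ {0, 1}; one y-axis crossing is at y = 0.
(c) Solving for integer coefficients yields p as stated.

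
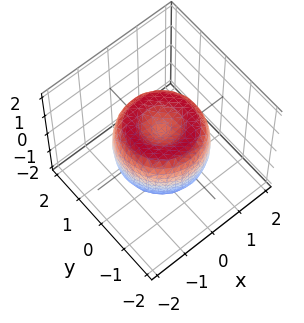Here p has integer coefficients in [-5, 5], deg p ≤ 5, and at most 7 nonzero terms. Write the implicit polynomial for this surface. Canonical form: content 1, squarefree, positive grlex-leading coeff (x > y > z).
2*x^4 + 4*x^2*y^2 + 2*y^4 - 3*x^2 - 3*y^2 + 2*z^2 - 1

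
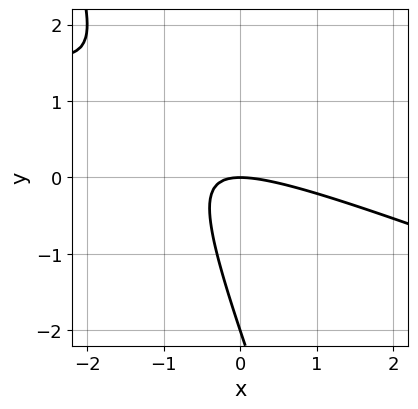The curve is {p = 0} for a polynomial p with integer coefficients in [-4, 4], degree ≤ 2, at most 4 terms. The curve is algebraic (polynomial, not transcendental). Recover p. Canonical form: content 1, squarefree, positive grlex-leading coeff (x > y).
x^2 + 3*x*y + y^2 + 2*y

First, deg p = 2. The shape is more complex than any degree-1 curve.
Next, against the integer gridlines: it crosses the x-axis at the gridline x = 0; the y-axis gridline crossings are at y ∈ {-2, 0}.
Finally, assembling these constraints gives the stated polynomial.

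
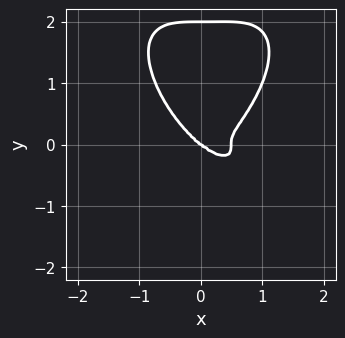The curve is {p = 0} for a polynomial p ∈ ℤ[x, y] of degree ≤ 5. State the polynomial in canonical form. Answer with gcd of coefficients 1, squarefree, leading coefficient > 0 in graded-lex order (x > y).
2*x^4 + y^4 - x^3 - 2*y^3

Degree: a generic line meets the curve in up to 4 points, so deg p = 4.
Against the integer gridlines: one x-axis crossing is at x = 0; among the integer gridlines, it crosses the y-axis at y ∈ {0, 2}.
Putting this together gives p.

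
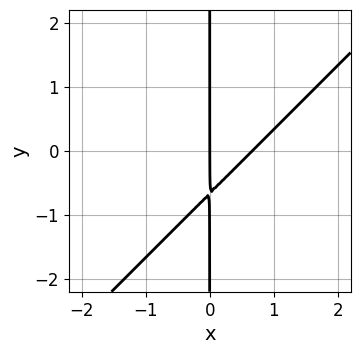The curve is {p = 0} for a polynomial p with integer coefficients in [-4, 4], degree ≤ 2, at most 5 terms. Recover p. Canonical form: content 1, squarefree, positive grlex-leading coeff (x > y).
3*x^2 - 3*x*y - 2*x

First, degree: no degree-1 curve has this shape, so deg p = 2.
Next, from the visible intercepts: it crosses the x-axis at the gridline x = 0; the visible y-axis segment lies entirely on the curve.
Finally, these observations pin down the coefficients.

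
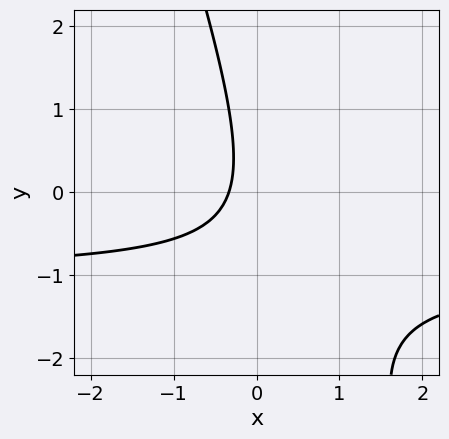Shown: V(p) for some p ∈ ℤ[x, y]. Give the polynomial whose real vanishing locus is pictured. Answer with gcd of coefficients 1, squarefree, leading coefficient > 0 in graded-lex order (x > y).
3*x*y + y^2 + 3*x + 1

deg p = 2.
Checking where it meets the axes: it misses every integer gridline on the y-axis.
The integer polynomial consistent with all of this is the stated p.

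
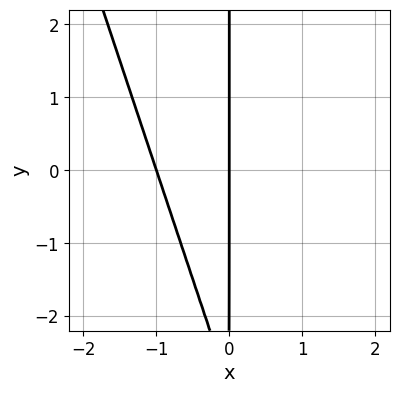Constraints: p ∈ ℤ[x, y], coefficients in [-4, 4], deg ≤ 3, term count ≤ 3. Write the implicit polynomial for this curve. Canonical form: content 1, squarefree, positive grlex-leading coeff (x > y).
1. deg p = 2. No degree-1 curve has this shape.
2. Observable constraints: the visible y-axis segment lies entirely on the curve; the x-axis gridline crossings are at x ∈ {-1, 0}.
3. Matching integer coefficients to the picture gives p.

3*x^2 + x*y + 3*x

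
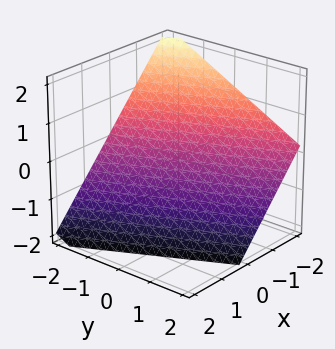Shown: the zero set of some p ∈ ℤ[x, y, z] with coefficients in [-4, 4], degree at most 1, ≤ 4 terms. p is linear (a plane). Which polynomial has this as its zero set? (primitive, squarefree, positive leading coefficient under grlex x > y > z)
2*x + y + 2*z + 2

(a) The degree is 1 — every cross-section is a straight line — this is a plane.
(b) Checking where it meets the axes: one z-axis crossing is at z = -1; it crosses the x-axis at the gridline x = -1.
(c) Matching integer coefficients to the picture gives p. Check: (0, -2, 0) on the y-axis lies on the surface, and p(0, -2, 0) = 0. ✓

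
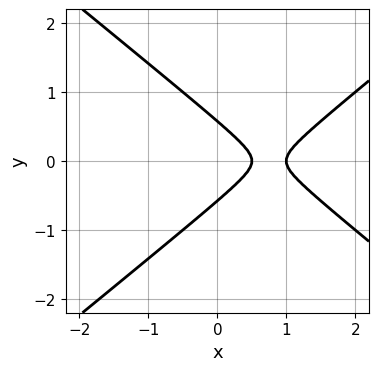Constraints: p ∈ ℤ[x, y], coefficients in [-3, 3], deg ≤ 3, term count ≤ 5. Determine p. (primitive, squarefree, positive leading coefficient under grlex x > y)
2*x^2 - 3*y^2 - 3*x + 1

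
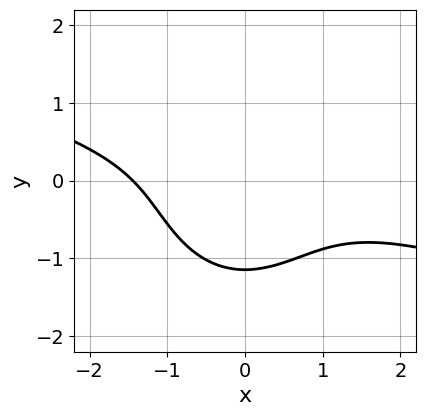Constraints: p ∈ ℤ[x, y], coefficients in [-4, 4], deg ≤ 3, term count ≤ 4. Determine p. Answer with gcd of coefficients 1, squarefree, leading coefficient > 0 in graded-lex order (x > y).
x^3 + 3*x^2*y + 2*y^3 + 3

(a) The degree is 3 — the shape is more complex than any degree-2 curve.
(b) Matching integer coefficients to the picture gives p.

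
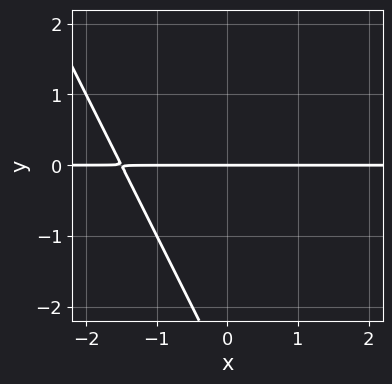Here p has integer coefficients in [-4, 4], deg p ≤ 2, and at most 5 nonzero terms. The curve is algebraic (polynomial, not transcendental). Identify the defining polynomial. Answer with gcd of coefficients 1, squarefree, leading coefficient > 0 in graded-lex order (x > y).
2*x*y + y^2 + 3*y

(a) deg p = 2.
(b) Checking where it meets the axes: one y-axis crossing is at y = 0; the visible x-axis segment lies entirely on the curve.
(c) The integer polynomial consistent with all of this is the stated p.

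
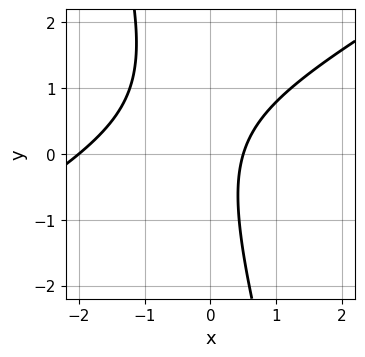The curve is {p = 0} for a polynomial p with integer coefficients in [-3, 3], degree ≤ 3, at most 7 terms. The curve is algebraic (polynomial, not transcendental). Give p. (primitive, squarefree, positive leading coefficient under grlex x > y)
2*x^2 - 3*x*y - y^2 + 3*x - 2

(a) Degree: no degree-1 curve has this shape, so deg p = 2.
(b) From the visible intercepts: it misses every integer gridline on the y-axis; it crosses the x-axis at the gridline x = -2.
(c) Fitting integer coefficients to these (and the overall shape) gives p.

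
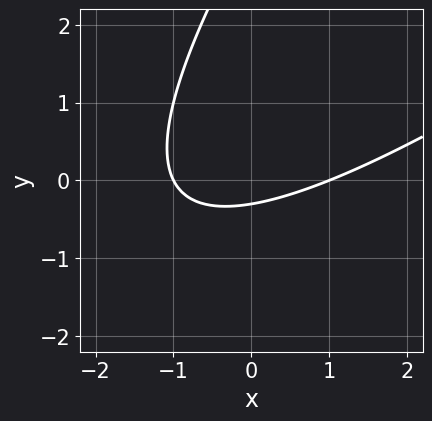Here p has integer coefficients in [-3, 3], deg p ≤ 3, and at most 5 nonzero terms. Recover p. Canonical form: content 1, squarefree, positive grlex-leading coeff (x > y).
1. The degree is 2 — no degree-1 curve has this shape.
2. Reading off the gridlines: among the integer gridlines, it crosses the x-axis at x ∈ {-1, 1}.
3. These observations pin down the coefficients.

x^2 - 2*x*y + y^2 - 3*y - 1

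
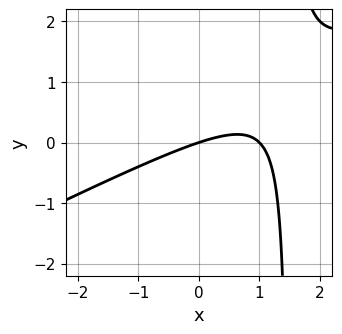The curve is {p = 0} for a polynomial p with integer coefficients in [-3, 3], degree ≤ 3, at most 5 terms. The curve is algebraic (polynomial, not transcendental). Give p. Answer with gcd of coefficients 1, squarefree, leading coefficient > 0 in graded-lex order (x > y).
x^2 - 2*x*y - x + 3*y

First, degree: no degree-1 curve has this shape, so deg p = 2.
Then, checking where it meets the axes: it crosses the y-axis at the gridline y = 0; the x-axis gridline crossings are at x ∈ {0, 1}.
Finally, putting this together gives p.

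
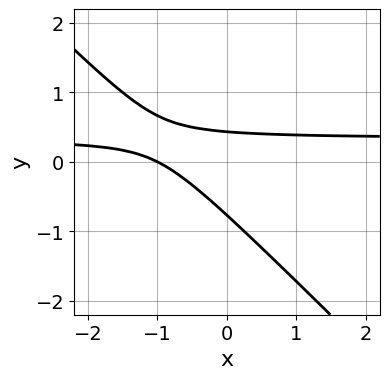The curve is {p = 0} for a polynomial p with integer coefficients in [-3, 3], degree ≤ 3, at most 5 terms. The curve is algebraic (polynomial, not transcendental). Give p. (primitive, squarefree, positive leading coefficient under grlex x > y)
3*x*y + 3*y^2 - x + y - 1

First, deg p = 2. The shape is more complex than any degree-1 curve.
Then, from the visible intercepts: it crosses the x-axis at the gridline x = -1.
Finally, assembling these constraints gives the stated polynomial.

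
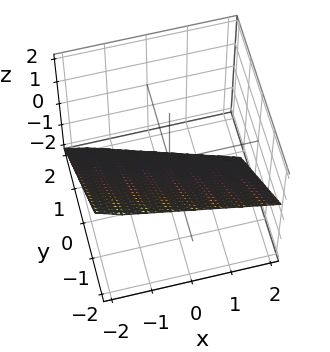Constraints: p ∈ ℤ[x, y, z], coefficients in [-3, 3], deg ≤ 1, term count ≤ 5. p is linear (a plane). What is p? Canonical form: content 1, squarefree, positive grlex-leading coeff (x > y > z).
1. deg p = 1. Every cross-section is a straight line — this is a plane.
2. From the visible intercepts: one x-axis crossing is at x = -2.
3. These observations pin down the coefficients.

x + 3*y + 3*z + 2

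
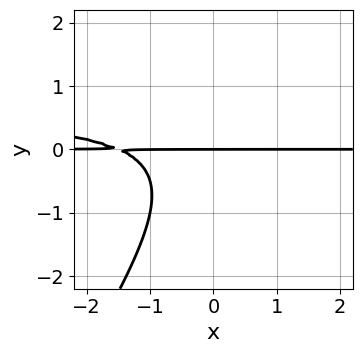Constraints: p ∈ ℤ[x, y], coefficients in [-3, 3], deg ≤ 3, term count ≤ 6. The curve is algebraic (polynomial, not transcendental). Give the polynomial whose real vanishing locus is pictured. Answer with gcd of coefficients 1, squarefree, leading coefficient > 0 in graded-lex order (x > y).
3*x*y^2 - 2*y^3 - 2*x*y - 3*y

First, degree: a generic line meets the curve in up to 3 points, so deg p = 3.
Then, observable constraints: every point of the x-axis in the box is on the curve; it meets the y-axis at y = 0 (among the integer gridlines).
Finally, fitting integer coefficients to these (and the overall shape) gives p.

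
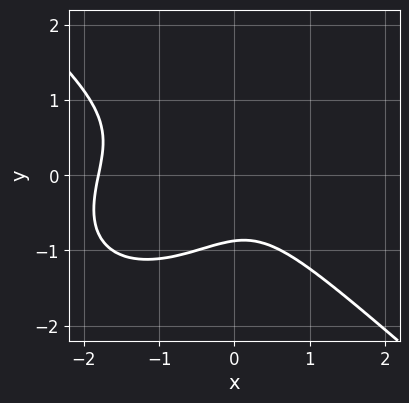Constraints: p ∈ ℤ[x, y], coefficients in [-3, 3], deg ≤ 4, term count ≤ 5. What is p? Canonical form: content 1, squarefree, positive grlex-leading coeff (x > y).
2*x^3 + 3*y^3 + 3*x^2 + x*y + 2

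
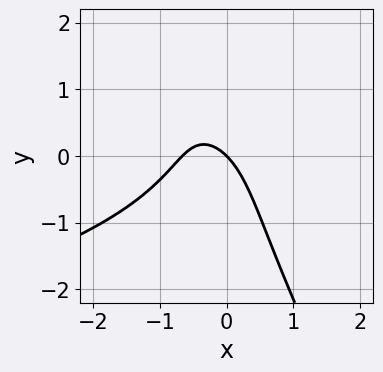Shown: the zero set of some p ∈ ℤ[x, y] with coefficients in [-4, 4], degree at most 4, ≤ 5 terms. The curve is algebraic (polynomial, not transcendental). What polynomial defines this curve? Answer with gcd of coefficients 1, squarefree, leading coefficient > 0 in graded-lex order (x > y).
2*x*y^2 + y^3 + 3*x^2 + 2*x + 2*y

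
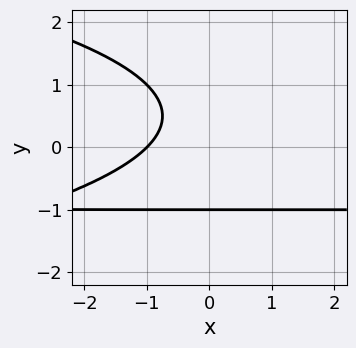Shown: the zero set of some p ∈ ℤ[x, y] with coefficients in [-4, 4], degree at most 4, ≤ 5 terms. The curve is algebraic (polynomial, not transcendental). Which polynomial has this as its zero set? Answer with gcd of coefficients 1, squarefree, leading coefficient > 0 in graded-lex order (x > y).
y^3 + x*y + x + 1

1. Degree: a generic line meets the curve in up to 3 points, so deg p = 3.
2. Checking where it meets the axes: one x-axis crossing is at x = -1; it meets the y-axis at y = -1 (among the integer gridlines).
3. Assembling these constraints gives the stated polynomial.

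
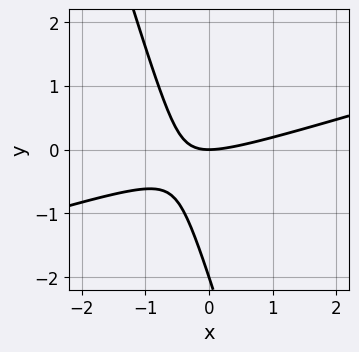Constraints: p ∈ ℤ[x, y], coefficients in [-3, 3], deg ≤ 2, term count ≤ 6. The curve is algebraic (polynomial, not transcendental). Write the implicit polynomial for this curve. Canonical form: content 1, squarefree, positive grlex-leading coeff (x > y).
x^2 - 3*x*y - y^2 - 2*y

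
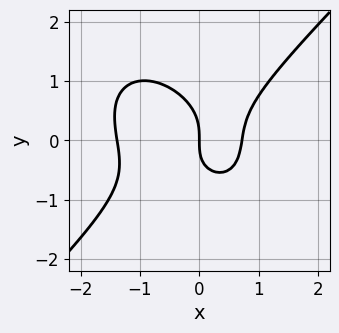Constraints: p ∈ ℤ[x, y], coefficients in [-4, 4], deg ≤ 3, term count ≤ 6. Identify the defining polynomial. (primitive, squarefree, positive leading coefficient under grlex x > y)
First, degree: the shape is more complex than any degree-2 curve, so deg p = 3.
Next, checking where it meets the axes: one y-axis crossing is at y = 0; it meets the x-axis at x = 0 (among the integer gridlines).
Finally, matching integer coefficients to the picture gives p.

3*x^3 - 3*y^3 + 2*x^2 - x*y - 3*x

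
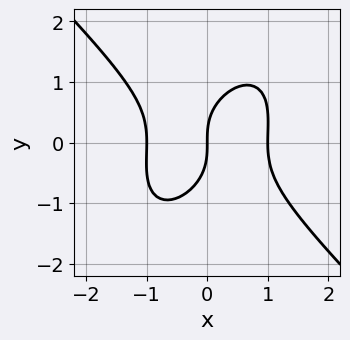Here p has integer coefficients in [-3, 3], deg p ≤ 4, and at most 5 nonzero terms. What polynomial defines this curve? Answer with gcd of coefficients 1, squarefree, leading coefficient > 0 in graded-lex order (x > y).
3*x^3 - x*y^2 + 2*y^3 - 3*x

First, the degree is 3 — the shape is more complex than any degree-2 curve.
Then, observable constraints: the x-axis gridline crossings are at x ∈ {-1, 0, 1}; it crosses the y-axis at the gridline y = 0.
Finally, putting this together gives p.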